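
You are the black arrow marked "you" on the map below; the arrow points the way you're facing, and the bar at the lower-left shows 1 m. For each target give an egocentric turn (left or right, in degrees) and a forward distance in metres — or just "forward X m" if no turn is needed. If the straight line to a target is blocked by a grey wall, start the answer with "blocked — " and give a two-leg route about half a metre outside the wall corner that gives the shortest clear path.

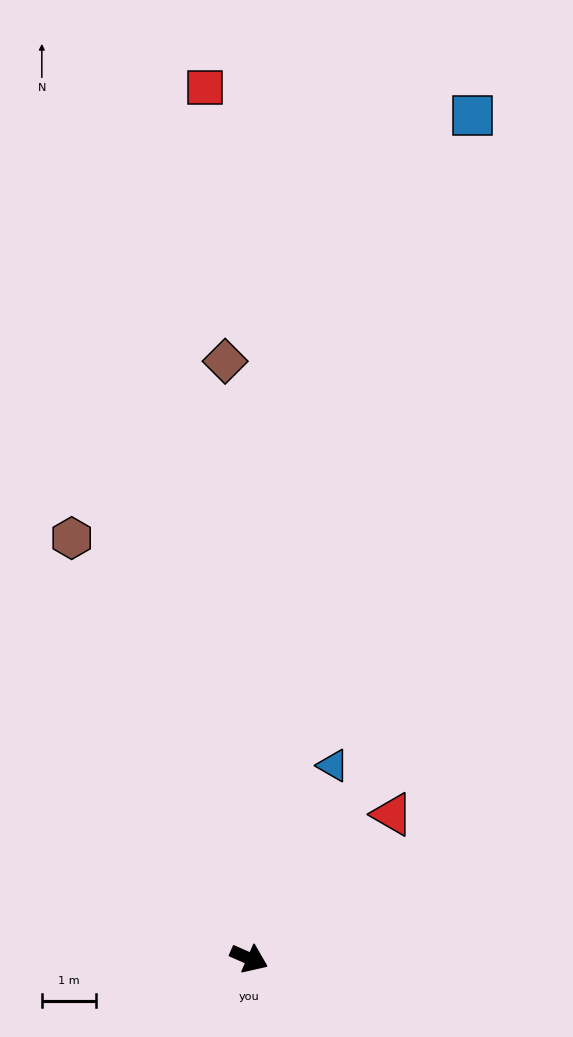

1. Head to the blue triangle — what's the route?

turn left 90°, forward 3.9 m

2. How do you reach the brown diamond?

turn left 116°, forward 10.9 m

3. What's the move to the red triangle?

turn left 69°, forward 3.7 m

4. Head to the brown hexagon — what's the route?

turn left 137°, forward 8.4 m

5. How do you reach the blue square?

turn left 99°, forward 16.0 m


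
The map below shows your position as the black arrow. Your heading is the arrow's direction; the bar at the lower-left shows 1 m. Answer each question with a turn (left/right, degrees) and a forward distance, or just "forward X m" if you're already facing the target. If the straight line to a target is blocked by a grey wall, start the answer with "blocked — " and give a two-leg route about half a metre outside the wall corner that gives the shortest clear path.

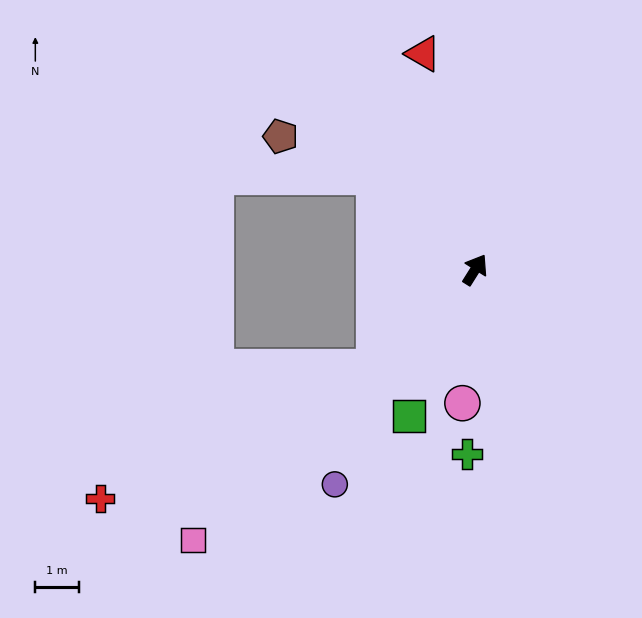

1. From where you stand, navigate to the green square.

turn right 172°, forward 3.7 m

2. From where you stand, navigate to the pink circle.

turn right 153°, forward 3.1 m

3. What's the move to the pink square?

turn left 166°, forward 8.9 m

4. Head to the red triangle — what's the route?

turn left 46°, forward 5.1 m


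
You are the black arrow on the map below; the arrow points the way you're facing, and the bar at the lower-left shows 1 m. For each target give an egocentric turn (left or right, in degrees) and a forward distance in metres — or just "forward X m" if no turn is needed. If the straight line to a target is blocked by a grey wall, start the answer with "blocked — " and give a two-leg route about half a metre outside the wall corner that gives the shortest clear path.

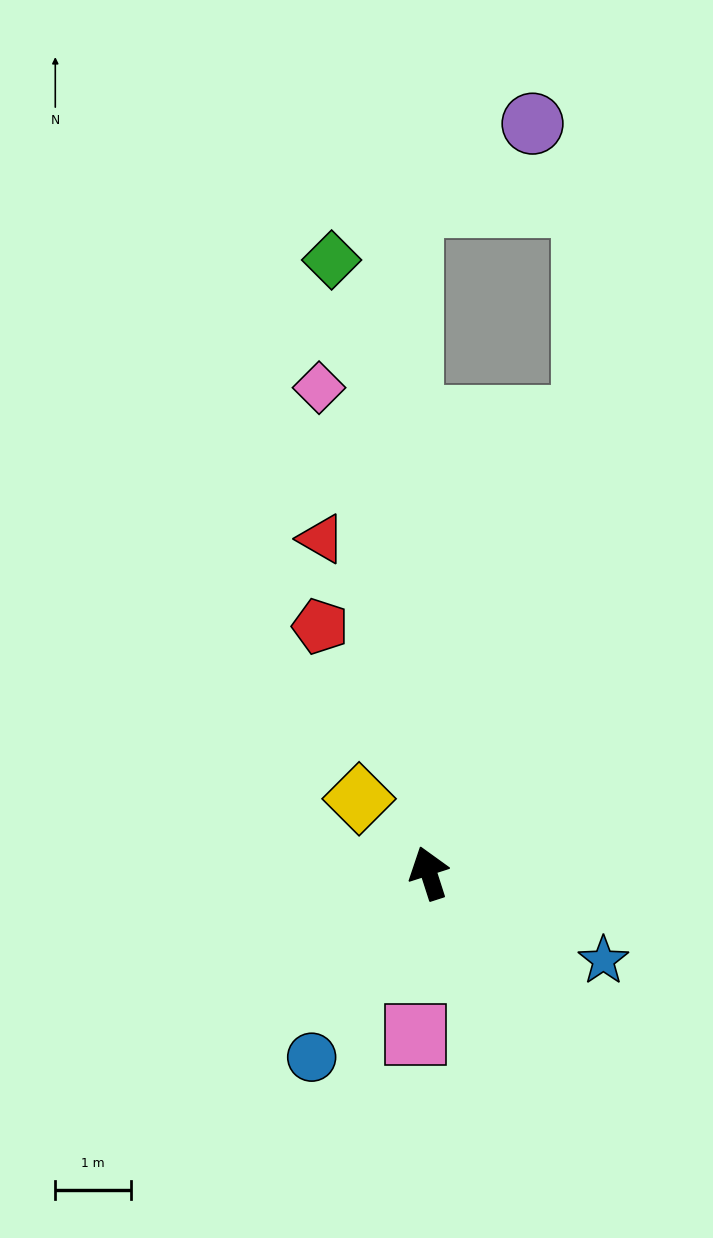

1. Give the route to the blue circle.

turn left 130°, forward 2.9 m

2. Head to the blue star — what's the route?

turn right 134°, forward 2.6 m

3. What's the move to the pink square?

turn left 157°, forward 2.1 m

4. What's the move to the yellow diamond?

turn left 25°, forward 1.3 m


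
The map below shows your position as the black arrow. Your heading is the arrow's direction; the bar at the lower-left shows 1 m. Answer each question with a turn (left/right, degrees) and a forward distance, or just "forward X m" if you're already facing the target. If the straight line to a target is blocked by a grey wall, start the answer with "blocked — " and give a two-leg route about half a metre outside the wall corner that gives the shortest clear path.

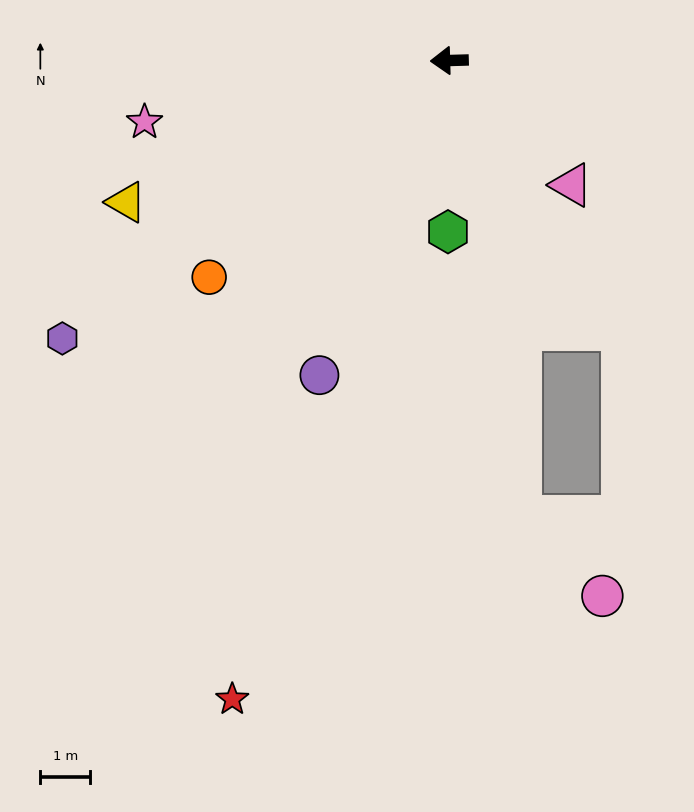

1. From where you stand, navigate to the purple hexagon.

turn left 34°, forward 9.5 m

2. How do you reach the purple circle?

turn left 66°, forward 6.8 m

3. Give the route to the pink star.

turn left 10°, forward 6.2 m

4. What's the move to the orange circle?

turn left 40°, forward 6.5 m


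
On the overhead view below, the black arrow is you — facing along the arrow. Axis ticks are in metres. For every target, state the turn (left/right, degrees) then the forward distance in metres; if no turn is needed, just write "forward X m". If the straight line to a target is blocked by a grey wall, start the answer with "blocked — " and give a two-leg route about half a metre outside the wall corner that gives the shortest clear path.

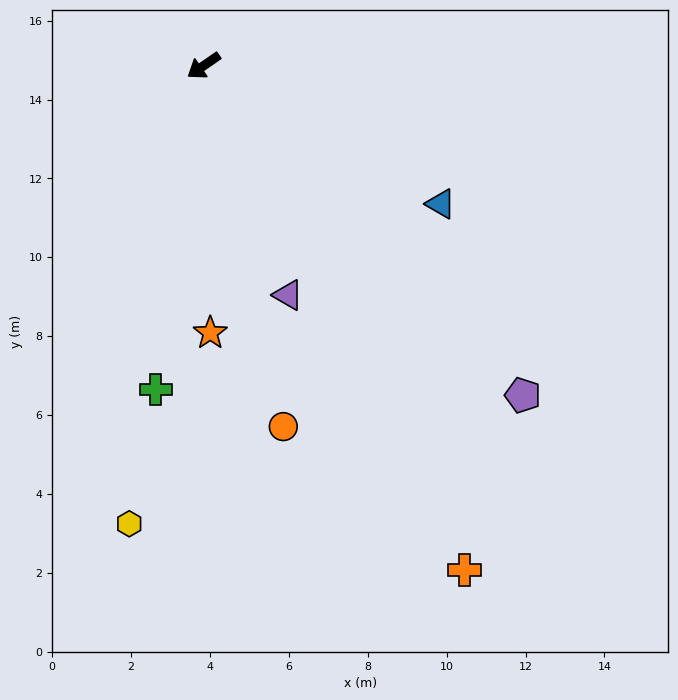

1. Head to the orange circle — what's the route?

turn left 68°, forward 9.4 m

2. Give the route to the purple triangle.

turn left 76°, forward 6.2 m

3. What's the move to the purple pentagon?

turn left 100°, forward 11.6 m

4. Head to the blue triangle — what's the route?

turn left 115°, forward 7.0 m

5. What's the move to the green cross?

turn left 47°, forward 8.3 m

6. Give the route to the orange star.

turn left 57°, forward 6.8 m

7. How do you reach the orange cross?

turn left 83°, forward 14.4 m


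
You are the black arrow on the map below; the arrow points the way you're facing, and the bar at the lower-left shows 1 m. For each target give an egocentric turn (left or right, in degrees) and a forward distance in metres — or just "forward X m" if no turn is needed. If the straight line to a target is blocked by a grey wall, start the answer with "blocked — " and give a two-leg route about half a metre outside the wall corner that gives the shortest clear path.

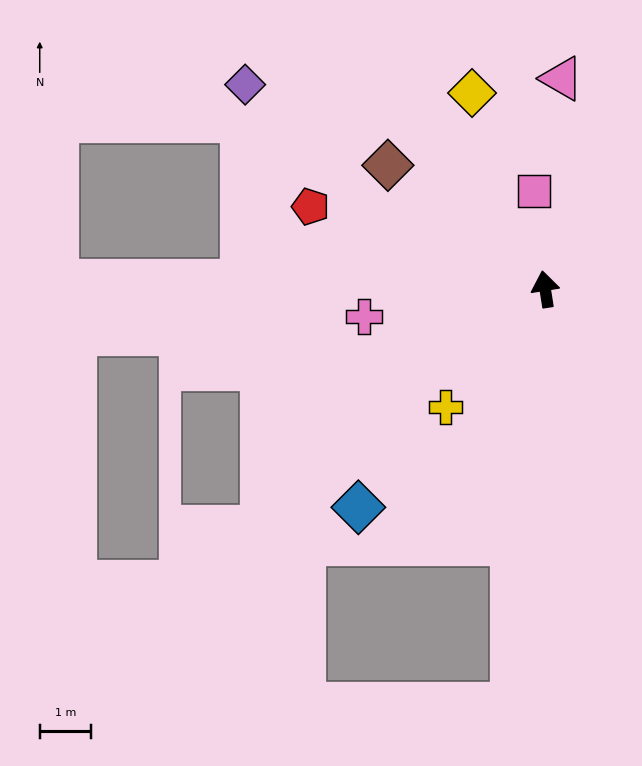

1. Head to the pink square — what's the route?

turn right 3°, forward 1.9 m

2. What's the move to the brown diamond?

turn left 43°, forward 3.9 m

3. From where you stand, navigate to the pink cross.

turn left 90°, forward 3.6 m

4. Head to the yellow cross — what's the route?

turn left 131°, forward 3.0 m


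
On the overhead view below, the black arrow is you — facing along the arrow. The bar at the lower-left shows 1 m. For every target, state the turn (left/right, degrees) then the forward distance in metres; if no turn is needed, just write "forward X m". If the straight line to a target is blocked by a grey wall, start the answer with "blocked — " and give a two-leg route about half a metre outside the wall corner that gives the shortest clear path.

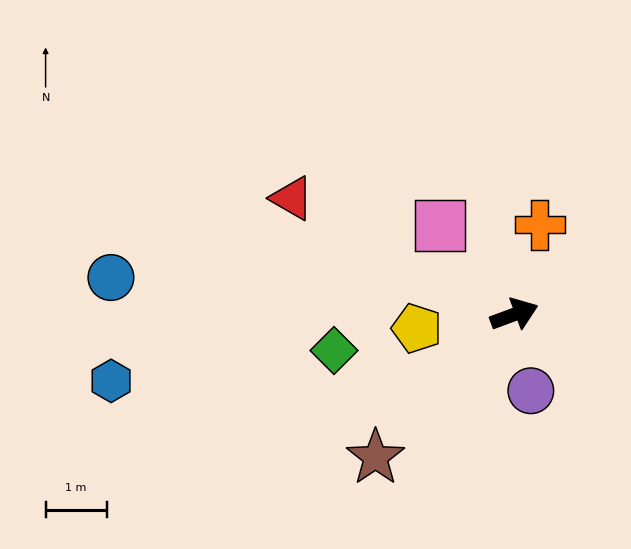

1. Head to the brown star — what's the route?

turn right 155°, forward 3.3 m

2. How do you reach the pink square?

turn left 110°, forward 1.9 m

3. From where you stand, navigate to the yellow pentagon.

turn left 168°, forward 1.6 m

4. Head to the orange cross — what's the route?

turn left 54°, forward 1.5 m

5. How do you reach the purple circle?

turn right 98°, forward 1.3 m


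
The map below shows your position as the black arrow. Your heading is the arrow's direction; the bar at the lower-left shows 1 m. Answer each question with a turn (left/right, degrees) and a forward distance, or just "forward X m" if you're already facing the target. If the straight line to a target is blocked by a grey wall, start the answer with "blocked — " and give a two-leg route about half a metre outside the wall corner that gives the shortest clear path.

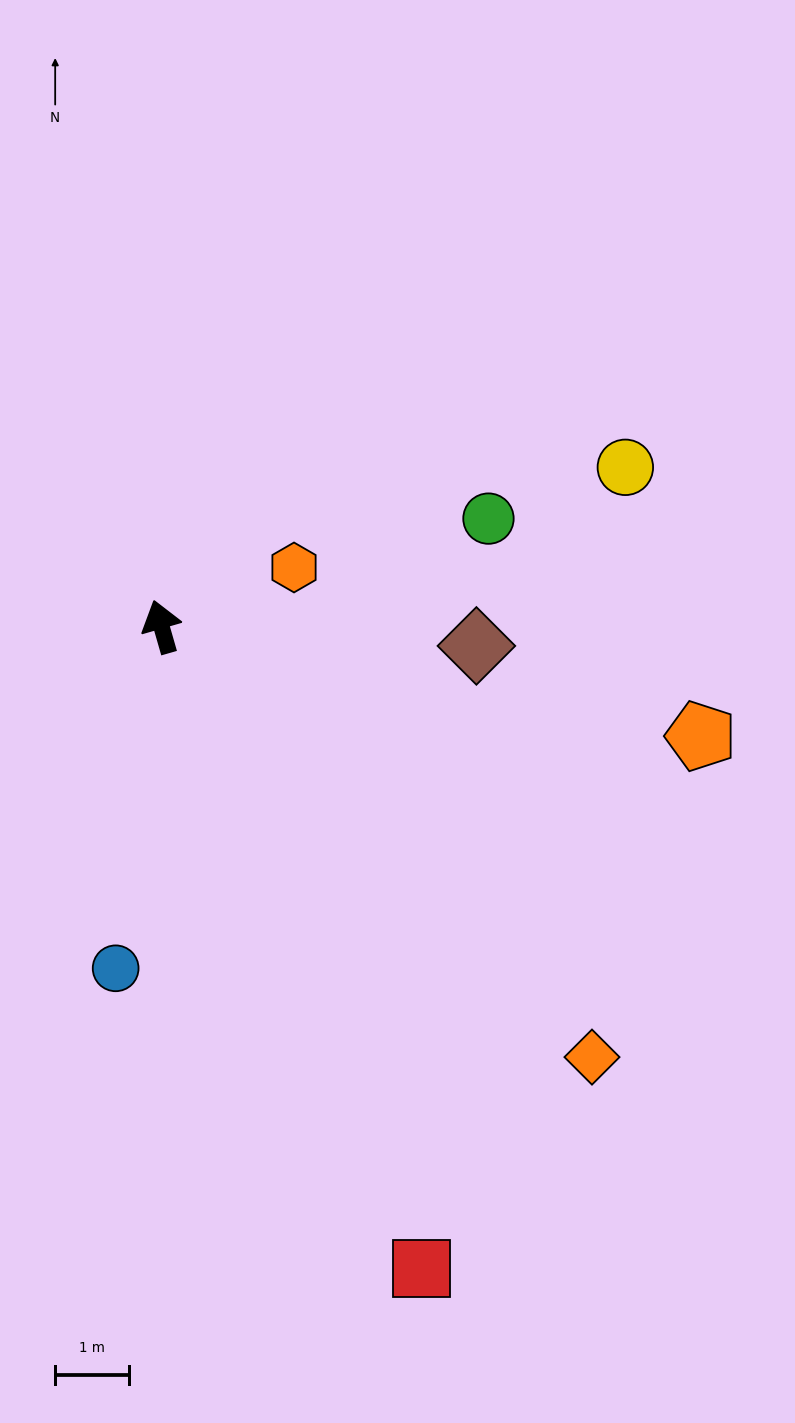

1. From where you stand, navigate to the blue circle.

turn left 156°, forward 4.7 m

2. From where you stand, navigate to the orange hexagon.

turn right 82°, forward 2.0 m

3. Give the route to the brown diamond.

turn right 110°, forward 4.3 m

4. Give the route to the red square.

turn right 174°, forward 9.4 m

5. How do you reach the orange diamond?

turn right 151°, forward 8.2 m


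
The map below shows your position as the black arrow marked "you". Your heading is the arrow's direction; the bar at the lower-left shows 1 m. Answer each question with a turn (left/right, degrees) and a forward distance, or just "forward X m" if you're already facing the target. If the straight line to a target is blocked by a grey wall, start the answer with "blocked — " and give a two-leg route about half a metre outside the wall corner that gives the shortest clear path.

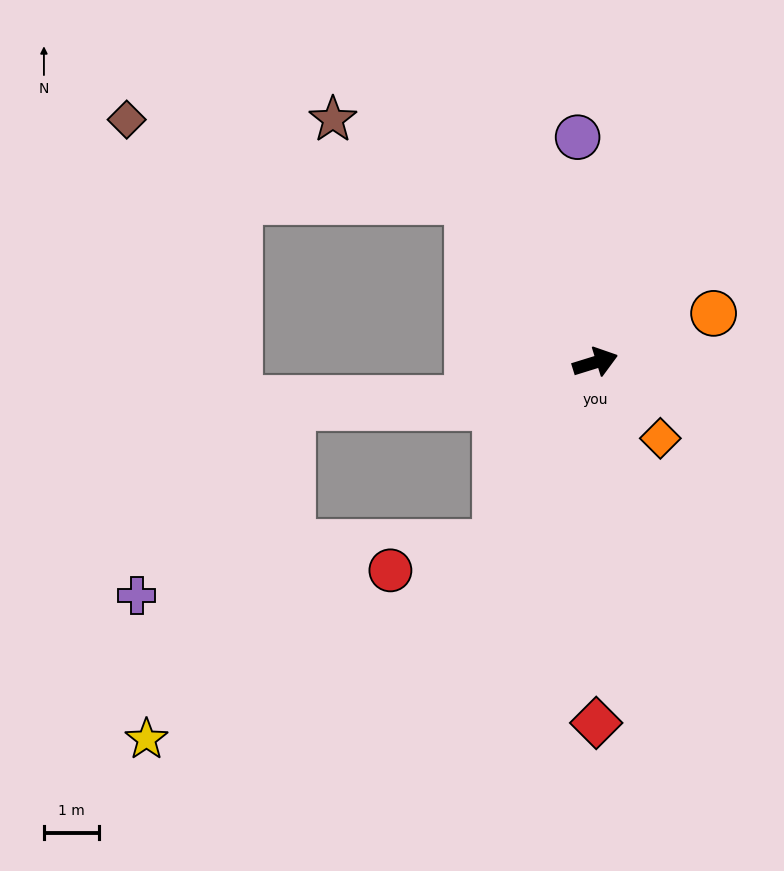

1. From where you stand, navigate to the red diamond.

turn right 107°, forward 6.6 m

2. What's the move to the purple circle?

turn left 77°, forward 4.1 m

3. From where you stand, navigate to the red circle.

blocked — turn right 136°, forward 3.8 m, then turn right 47°, forward 2.0 m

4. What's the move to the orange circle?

turn left 5°, forward 2.3 m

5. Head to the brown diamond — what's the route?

blocked — turn left 111°, forward 3.8 m, then turn left 38°, forward 6.4 m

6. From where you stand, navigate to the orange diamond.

turn right 67°, forward 1.8 m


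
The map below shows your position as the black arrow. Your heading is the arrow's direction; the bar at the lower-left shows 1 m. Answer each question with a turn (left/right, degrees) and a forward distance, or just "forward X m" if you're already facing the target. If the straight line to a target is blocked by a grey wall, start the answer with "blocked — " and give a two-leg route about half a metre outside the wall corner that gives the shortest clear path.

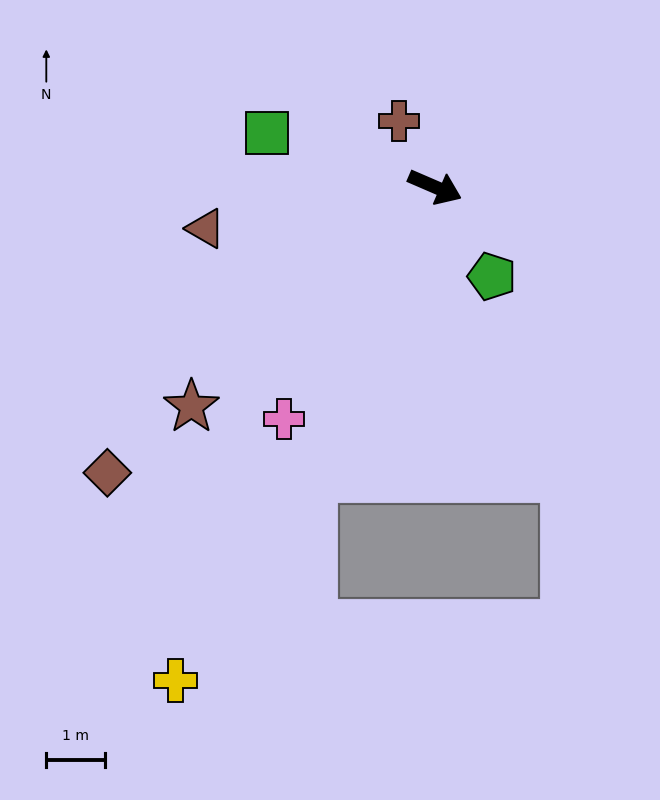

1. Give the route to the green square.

turn right 174°, forward 3.0 m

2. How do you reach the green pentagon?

turn right 34°, forward 1.8 m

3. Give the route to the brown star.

turn right 115°, forward 5.6 m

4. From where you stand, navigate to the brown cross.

turn left 142°, forward 1.3 m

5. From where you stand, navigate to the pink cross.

turn right 100°, forward 4.7 m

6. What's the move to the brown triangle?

turn right 146°, forward 4.0 m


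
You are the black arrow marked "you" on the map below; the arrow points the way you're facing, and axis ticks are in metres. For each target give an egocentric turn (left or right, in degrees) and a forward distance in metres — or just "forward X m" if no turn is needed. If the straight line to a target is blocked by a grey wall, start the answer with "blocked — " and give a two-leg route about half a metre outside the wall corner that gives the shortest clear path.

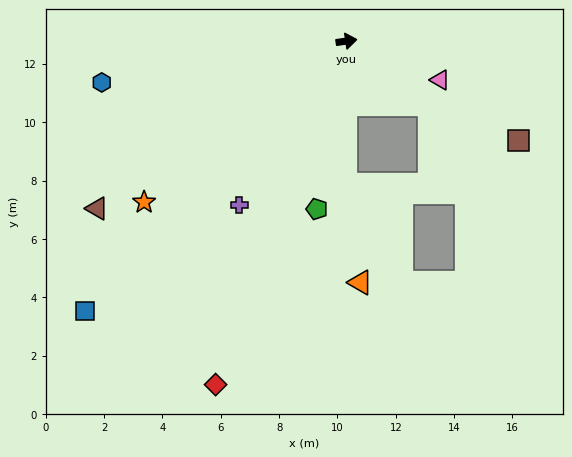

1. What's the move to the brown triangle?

turn right 154°, forward 10.3 m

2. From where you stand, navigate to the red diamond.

turn right 119°, forward 12.6 m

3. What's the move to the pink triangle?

turn right 31°, forward 3.5 m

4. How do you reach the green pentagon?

turn right 108°, forward 5.8 m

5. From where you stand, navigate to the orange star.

turn right 150°, forward 8.9 m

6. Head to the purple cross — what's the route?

turn right 132°, forward 6.7 m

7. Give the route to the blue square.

turn right 142°, forward 12.9 m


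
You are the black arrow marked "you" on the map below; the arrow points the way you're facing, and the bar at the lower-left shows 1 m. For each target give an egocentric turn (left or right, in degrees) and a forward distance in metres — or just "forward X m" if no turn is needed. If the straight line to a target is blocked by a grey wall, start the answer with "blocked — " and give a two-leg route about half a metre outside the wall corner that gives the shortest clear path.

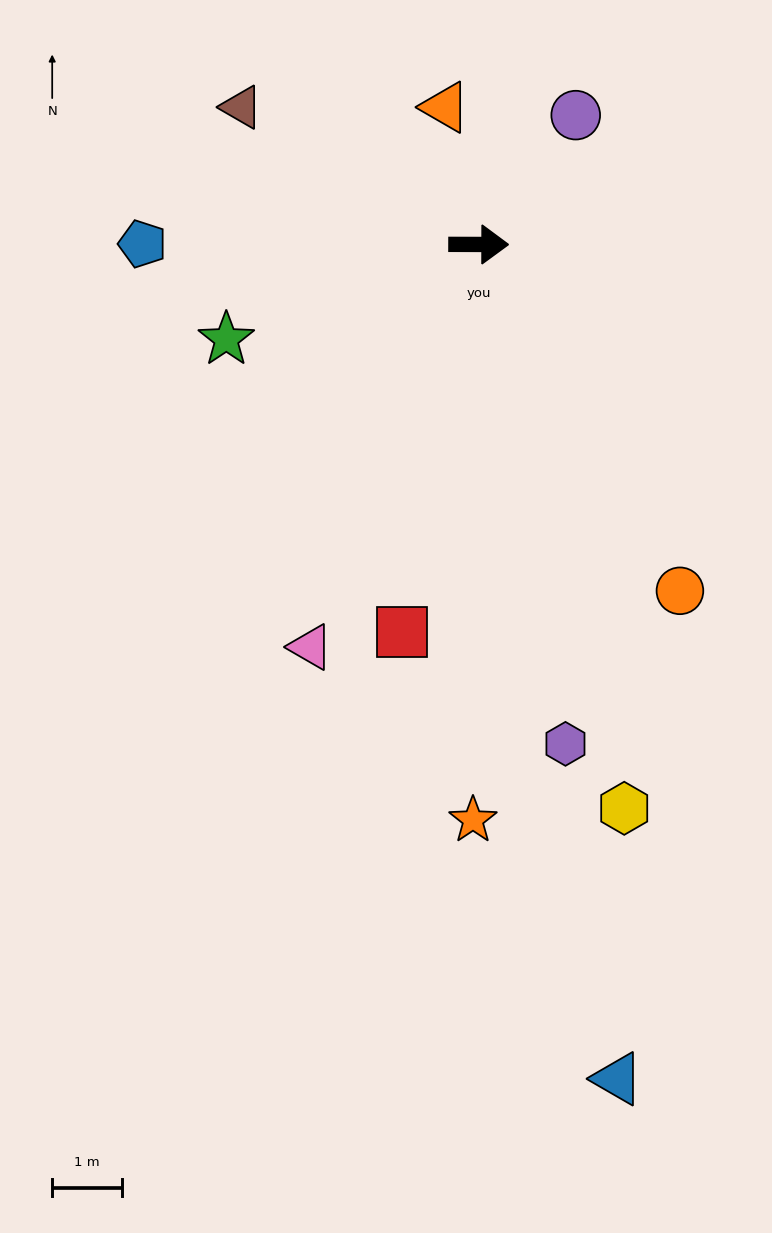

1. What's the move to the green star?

turn right 159°, forward 3.9 m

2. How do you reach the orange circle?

turn right 60°, forward 5.8 m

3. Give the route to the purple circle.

turn left 53°, forward 2.3 m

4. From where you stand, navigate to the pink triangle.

turn right 113°, forward 6.3 m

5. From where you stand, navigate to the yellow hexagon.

turn right 75°, forward 8.4 m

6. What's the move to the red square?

turn right 101°, forward 5.7 m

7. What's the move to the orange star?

turn right 90°, forward 8.3 m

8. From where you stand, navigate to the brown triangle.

turn left 150°, forward 4.0 m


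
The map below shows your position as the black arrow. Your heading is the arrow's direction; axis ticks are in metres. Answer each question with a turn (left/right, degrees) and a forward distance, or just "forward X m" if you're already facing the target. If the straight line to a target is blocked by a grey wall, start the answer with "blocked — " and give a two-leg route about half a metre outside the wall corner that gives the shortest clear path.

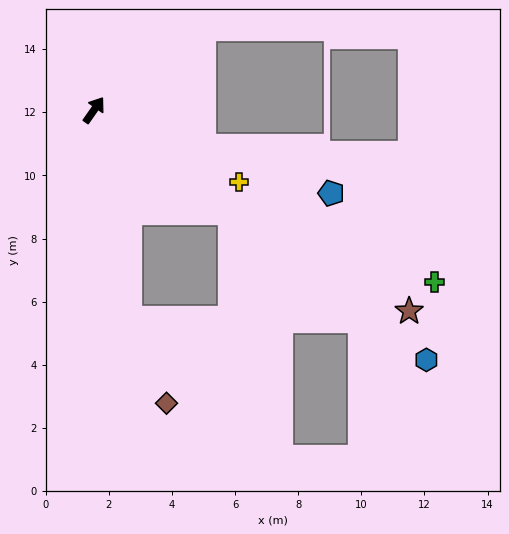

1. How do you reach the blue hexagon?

turn right 92°, forward 13.2 m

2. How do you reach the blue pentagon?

turn right 74°, forward 8.0 m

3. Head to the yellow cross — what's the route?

turn right 81°, forward 5.1 m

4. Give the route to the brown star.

turn right 88°, forward 11.8 m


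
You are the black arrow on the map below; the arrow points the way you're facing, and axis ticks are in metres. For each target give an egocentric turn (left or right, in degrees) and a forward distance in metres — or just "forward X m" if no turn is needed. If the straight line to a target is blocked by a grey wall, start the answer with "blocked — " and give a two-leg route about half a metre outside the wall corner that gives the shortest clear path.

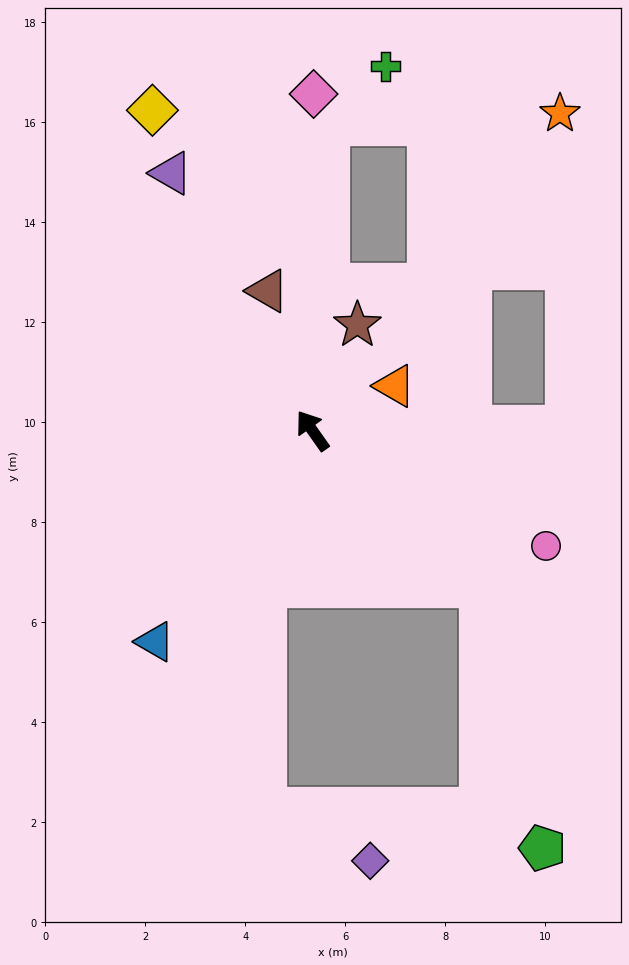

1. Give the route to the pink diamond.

turn right 35°, forward 6.7 m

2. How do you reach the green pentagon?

blocked — turn right 168°, forward 4.6 m, then turn right 34°, forward 5.4 m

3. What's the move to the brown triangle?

turn right 18°, forward 2.9 m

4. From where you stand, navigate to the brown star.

turn right 58°, forward 2.3 m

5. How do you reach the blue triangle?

turn left 108°, forward 5.3 m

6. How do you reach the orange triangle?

turn right 97°, forward 1.9 m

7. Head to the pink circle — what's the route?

turn right 152°, forward 5.2 m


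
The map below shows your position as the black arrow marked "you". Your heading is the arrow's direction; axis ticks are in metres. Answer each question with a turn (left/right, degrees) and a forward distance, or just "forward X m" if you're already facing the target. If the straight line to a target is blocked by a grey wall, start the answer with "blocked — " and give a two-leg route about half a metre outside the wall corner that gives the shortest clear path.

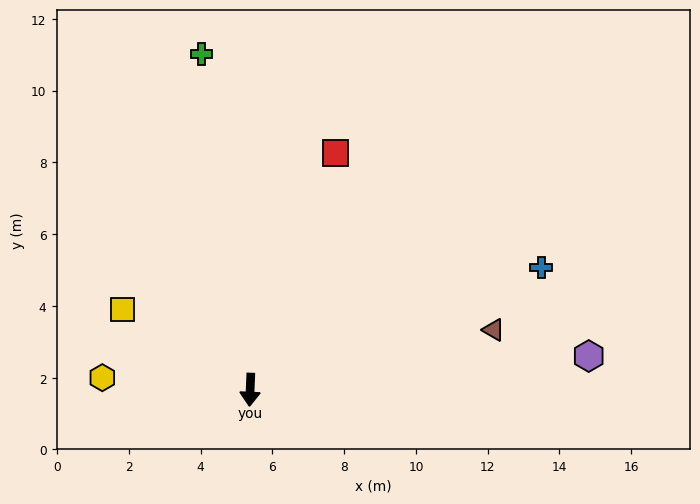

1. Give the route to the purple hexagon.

turn left 98°, forward 9.5 m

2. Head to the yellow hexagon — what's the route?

turn right 92°, forward 4.1 m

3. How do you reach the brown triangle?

turn left 106°, forward 7.0 m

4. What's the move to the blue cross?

turn left 115°, forward 8.8 m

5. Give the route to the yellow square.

turn right 120°, forward 4.2 m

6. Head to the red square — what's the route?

turn left 163°, forward 7.0 m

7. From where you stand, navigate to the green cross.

turn right 169°, forward 9.5 m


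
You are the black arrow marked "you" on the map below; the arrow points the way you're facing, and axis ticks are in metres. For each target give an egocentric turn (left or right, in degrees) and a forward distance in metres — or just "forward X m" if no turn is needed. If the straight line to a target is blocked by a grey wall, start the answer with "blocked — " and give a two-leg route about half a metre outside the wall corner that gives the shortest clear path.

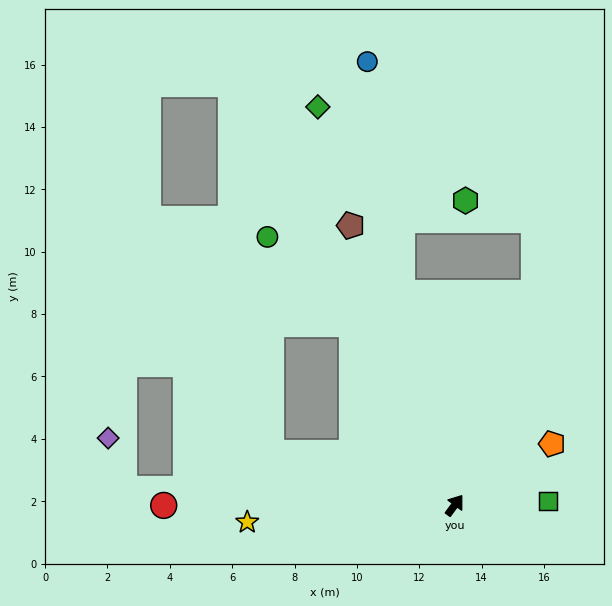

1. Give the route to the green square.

turn right 51°, forward 3.0 m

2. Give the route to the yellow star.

turn left 131°, forward 6.7 m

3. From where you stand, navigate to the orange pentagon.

turn right 21°, forward 3.7 m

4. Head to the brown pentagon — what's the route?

turn left 57°, forward 9.6 m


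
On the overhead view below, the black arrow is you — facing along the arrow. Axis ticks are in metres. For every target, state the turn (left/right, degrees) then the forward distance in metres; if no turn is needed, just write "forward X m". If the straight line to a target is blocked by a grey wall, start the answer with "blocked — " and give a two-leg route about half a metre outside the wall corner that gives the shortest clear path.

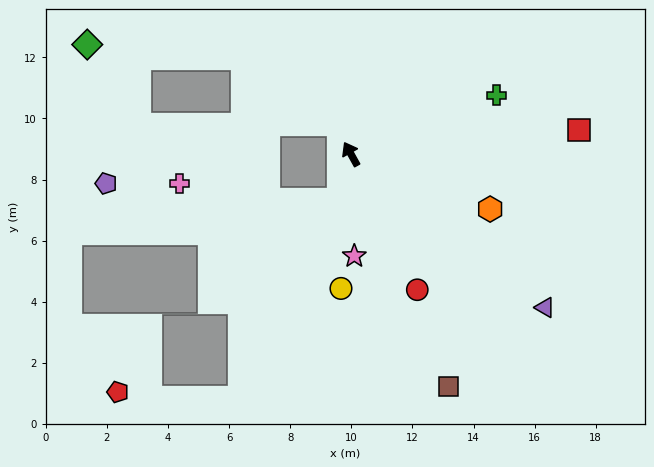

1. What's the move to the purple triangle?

turn right 157°, forward 8.1 m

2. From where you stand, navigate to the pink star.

turn left 153°, forward 3.3 m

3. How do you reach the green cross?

turn right 97°, forward 5.1 m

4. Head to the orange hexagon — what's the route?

turn right 141°, forward 4.9 m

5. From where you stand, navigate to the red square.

turn right 113°, forward 7.5 m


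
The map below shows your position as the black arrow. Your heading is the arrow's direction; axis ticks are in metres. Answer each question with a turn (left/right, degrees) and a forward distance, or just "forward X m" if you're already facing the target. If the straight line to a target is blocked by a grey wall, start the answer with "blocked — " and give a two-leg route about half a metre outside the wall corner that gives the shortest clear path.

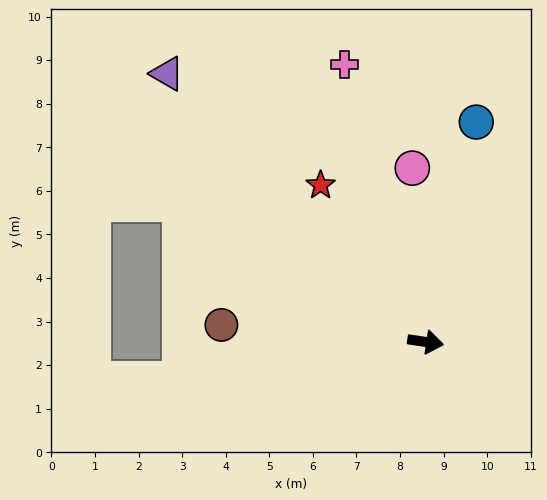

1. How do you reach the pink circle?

turn left 103°, forward 4.0 m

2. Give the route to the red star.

turn left 132°, forward 4.3 m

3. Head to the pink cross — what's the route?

turn left 115°, forward 6.6 m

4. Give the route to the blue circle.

turn left 86°, forward 5.2 m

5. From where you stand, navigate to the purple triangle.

turn left 142°, forward 8.5 m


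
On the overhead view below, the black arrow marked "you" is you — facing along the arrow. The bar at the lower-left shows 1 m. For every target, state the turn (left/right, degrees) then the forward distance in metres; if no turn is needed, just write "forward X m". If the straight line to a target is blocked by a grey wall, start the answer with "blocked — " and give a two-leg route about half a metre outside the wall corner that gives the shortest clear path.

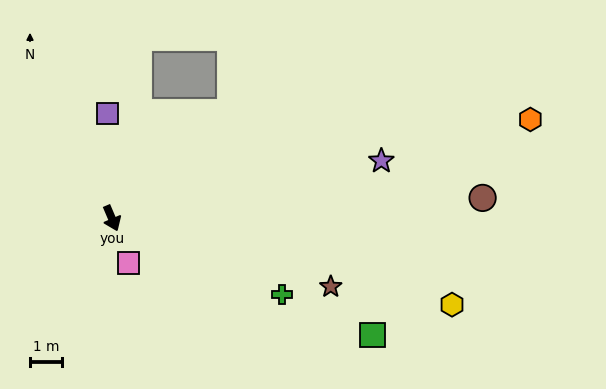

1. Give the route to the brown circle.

turn left 70°, forward 11.7 m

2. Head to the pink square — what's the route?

turn right 3°, forward 1.5 m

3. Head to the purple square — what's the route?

turn left 159°, forward 3.3 m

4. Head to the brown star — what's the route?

turn left 50°, forward 7.2 m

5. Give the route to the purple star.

turn left 79°, forward 8.7 m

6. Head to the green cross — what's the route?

turn left 43°, forward 5.9 m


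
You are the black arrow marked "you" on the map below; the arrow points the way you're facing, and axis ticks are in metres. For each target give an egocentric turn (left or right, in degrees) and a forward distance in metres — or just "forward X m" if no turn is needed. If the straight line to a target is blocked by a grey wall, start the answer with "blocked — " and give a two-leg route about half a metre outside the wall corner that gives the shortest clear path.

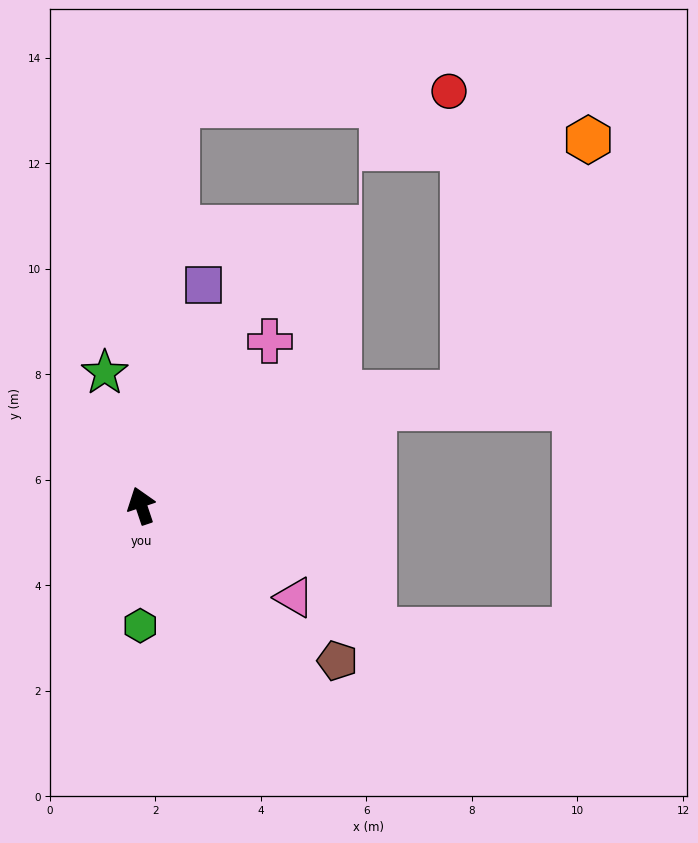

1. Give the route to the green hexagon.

turn left 161°, forward 2.3 m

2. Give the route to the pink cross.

turn right 57°, forward 4.0 m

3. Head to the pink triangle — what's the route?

turn right 139°, forward 3.4 m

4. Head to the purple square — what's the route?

turn right 34°, forward 4.3 m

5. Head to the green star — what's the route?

turn right 3°, forward 2.6 m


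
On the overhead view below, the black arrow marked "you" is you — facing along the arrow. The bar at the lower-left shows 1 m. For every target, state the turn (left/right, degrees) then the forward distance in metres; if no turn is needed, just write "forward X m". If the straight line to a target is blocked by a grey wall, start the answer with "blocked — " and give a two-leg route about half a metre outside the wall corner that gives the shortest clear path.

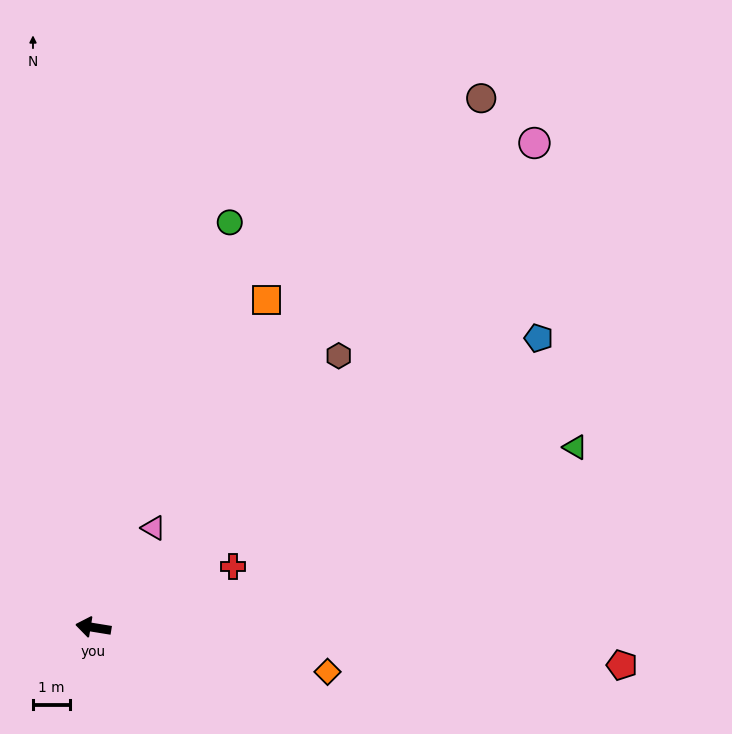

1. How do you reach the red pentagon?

turn right 175°, forward 14.4 m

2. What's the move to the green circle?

turn right 99°, forward 11.6 m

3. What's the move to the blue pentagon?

turn right 138°, forward 14.5 m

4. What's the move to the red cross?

turn right 147°, forward 4.2 m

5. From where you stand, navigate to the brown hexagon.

turn right 123°, forward 10.0 m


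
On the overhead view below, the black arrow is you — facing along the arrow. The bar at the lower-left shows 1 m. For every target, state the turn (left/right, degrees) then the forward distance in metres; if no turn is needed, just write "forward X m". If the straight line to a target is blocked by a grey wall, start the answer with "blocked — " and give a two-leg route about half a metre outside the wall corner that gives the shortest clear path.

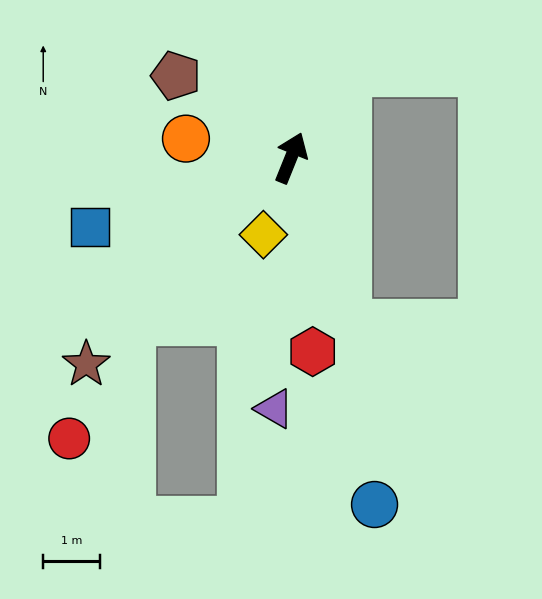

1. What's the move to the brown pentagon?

turn left 77°, forward 2.5 m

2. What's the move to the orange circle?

turn left 102°, forward 1.9 m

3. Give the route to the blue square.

turn left 131°, forward 3.7 m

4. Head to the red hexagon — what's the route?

turn right 152°, forward 3.4 m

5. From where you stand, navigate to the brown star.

turn left 157°, forward 5.1 m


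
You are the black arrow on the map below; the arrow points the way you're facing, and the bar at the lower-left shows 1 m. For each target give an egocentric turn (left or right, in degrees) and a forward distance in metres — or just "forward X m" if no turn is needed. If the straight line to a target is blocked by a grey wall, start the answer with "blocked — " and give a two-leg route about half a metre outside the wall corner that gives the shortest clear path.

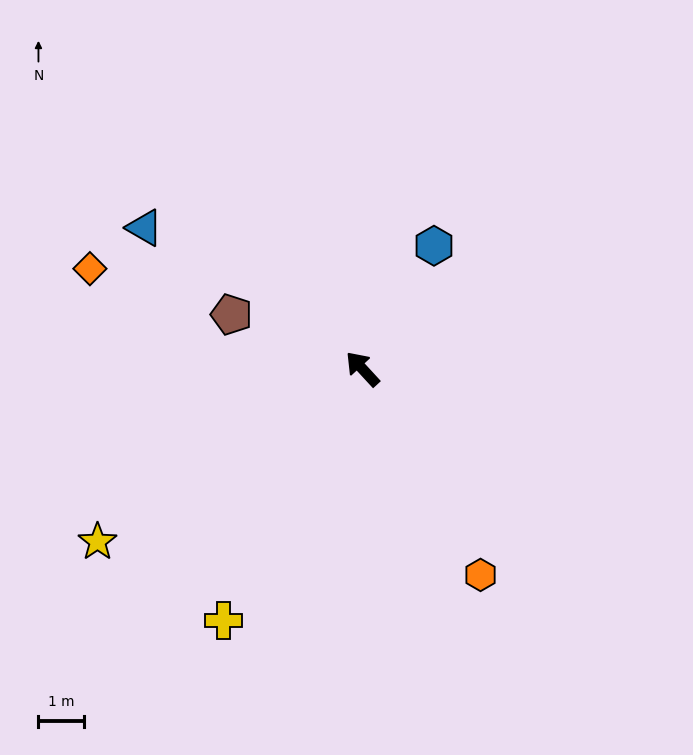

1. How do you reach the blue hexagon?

turn right 73°, forward 3.1 m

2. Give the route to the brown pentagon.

turn left 25°, forward 3.1 m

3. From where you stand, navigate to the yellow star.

turn left 80°, forward 6.9 m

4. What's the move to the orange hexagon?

turn left 167°, forward 5.2 m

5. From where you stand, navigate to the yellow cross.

turn left 108°, forward 6.3 m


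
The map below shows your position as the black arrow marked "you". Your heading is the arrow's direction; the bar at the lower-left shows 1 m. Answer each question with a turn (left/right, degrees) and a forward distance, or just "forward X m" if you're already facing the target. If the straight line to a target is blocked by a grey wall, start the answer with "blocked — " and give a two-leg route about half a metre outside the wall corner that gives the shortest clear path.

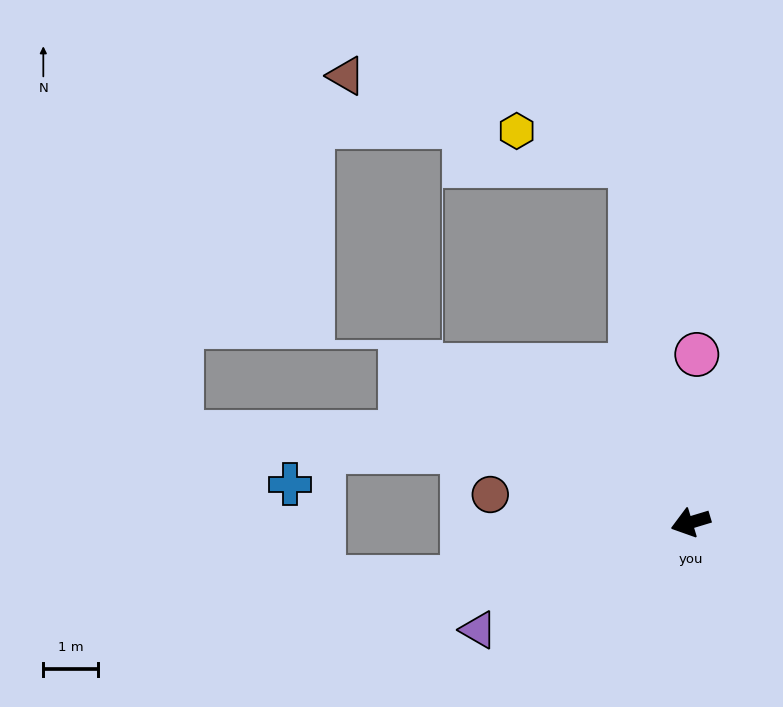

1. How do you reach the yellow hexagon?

blocked — turn right 97°, forward 6.7 m, then turn left 64°, forward 2.2 m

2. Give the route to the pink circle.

turn right 109°, forward 3.1 m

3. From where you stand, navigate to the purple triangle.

turn left 10°, forward 4.4 m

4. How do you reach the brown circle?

turn right 25°, forward 3.7 m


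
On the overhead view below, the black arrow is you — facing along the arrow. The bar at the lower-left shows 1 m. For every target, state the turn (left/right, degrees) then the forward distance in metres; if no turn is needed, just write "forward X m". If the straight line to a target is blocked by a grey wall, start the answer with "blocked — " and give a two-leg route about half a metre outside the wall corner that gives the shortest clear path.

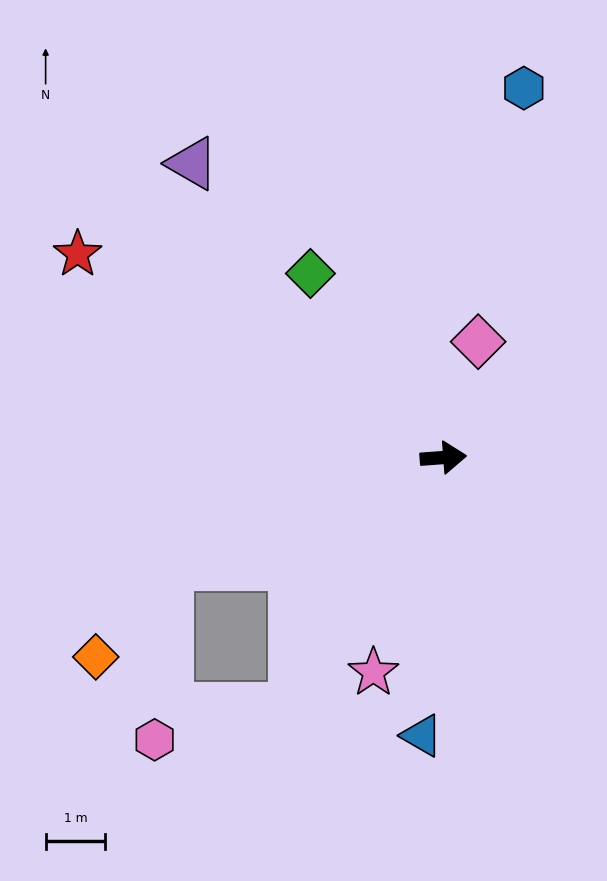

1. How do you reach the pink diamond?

turn left 69°, forward 2.0 m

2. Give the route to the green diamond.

turn left 122°, forward 3.8 m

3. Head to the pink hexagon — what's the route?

blocked — turn right 125°, forward 4.9 m, then turn right 46°, forward 2.4 m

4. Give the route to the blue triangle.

turn right 99°, forward 4.7 m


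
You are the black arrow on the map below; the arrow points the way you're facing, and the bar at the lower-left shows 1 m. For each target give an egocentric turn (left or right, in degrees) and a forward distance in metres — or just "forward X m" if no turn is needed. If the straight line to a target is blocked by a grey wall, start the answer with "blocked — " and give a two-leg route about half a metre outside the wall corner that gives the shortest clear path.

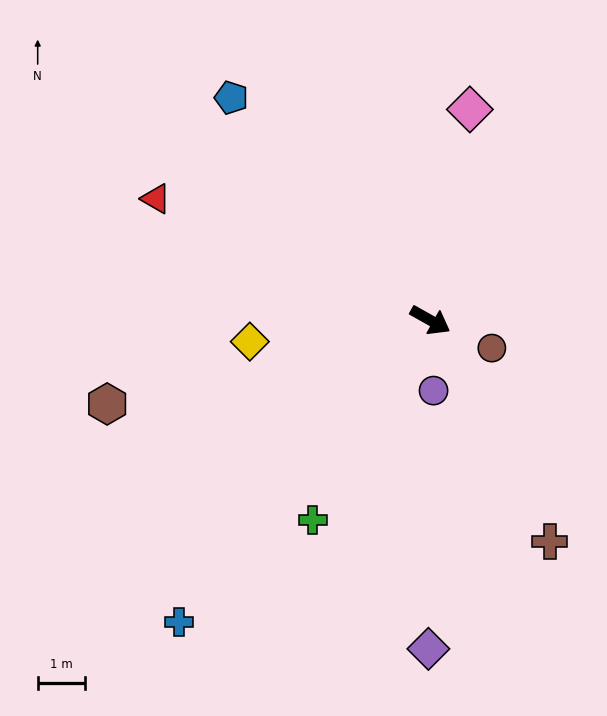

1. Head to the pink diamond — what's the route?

turn left 109°, forward 4.5 m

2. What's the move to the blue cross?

turn right 100°, forward 8.3 m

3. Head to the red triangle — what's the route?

turn right 175°, forward 6.4 m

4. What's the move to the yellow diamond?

turn right 144°, forward 3.9 m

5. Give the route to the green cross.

turn right 91°, forward 4.9 m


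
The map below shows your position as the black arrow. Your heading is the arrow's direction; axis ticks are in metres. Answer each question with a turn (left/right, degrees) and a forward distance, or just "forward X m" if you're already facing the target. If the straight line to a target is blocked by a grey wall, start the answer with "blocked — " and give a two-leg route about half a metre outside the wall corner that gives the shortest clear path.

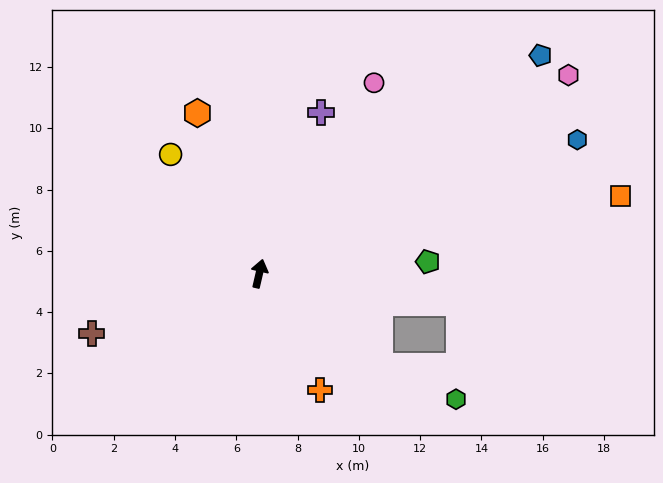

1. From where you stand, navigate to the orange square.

turn right 65°, forward 12.0 m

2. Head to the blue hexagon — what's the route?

turn right 54°, forward 11.3 m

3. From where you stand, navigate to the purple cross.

turn right 8°, forward 5.6 m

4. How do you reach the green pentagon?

turn right 73°, forward 5.5 m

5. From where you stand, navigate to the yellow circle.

turn left 50°, forward 4.8 m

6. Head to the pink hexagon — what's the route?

turn right 44°, forward 12.0 m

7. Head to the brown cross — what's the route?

turn left 123°, forward 5.8 m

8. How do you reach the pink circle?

turn right 18°, forward 7.3 m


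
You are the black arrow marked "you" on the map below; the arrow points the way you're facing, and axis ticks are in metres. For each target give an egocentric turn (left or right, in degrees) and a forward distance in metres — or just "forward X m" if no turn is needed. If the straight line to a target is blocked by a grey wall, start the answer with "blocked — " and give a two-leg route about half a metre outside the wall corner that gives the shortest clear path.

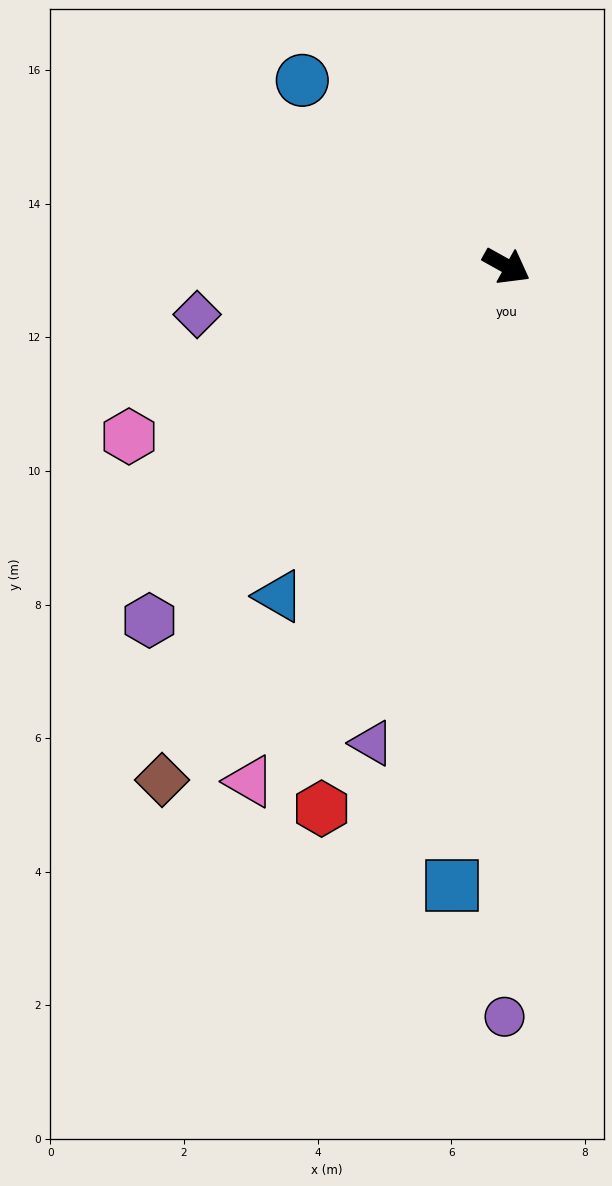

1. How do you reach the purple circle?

turn right 61°, forward 11.2 m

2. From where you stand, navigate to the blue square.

turn right 66°, forward 9.3 m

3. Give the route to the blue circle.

turn left 167°, forward 4.1 m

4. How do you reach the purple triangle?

turn right 77°, forward 7.4 m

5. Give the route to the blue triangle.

turn right 95°, forward 6.0 m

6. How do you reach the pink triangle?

turn right 87°, forward 8.6 m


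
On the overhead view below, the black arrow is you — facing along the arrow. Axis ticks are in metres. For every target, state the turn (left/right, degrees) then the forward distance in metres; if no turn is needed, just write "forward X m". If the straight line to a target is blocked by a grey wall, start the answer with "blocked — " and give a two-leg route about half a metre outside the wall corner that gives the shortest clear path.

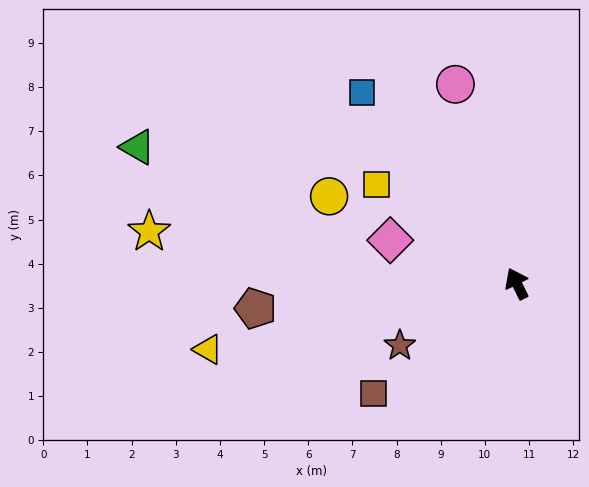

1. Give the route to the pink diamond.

turn left 45°, forward 3.0 m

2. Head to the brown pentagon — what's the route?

turn left 69°, forward 5.9 m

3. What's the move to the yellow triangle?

turn left 76°, forward 7.2 m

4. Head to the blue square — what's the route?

turn left 13°, forward 5.6 m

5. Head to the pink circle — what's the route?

turn right 9°, forward 4.7 m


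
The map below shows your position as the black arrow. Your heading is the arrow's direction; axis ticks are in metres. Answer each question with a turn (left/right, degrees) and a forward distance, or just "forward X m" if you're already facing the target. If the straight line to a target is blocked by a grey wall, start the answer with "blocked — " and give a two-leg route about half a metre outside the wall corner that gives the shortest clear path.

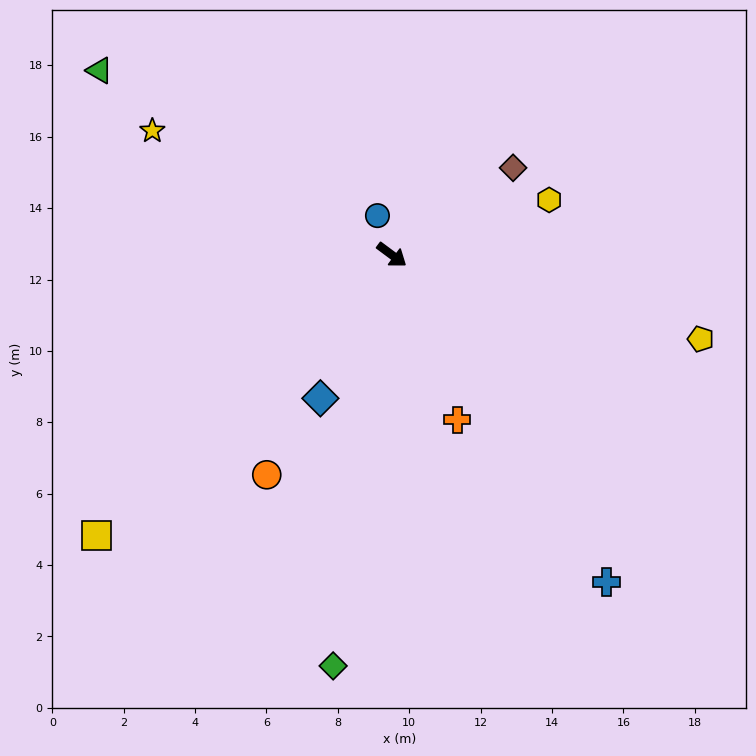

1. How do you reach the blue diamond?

turn right 80°, forward 4.5 m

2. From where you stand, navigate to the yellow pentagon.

turn left 21°, forward 9.0 m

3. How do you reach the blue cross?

turn right 20°, forward 11.0 m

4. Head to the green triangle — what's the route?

turn right 176°, forward 9.7 m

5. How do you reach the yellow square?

turn right 100°, forward 11.4 m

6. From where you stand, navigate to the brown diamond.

turn left 72°, forward 4.2 m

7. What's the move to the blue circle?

turn left 147°, forward 1.2 m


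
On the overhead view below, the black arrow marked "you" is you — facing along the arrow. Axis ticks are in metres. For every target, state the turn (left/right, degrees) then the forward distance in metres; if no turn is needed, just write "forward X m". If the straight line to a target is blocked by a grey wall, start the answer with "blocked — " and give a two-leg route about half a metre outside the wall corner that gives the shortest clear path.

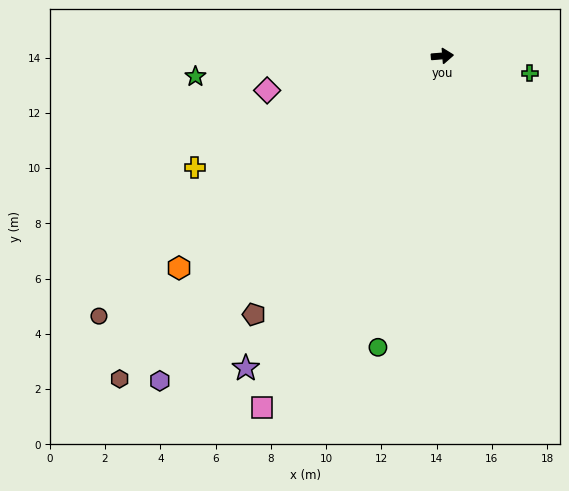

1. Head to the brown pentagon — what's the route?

turn right 131°, forward 11.6 m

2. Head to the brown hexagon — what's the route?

turn right 140°, forward 16.5 m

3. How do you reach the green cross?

turn right 16°, forward 3.2 m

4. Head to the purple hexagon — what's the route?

turn right 136°, forward 15.6 m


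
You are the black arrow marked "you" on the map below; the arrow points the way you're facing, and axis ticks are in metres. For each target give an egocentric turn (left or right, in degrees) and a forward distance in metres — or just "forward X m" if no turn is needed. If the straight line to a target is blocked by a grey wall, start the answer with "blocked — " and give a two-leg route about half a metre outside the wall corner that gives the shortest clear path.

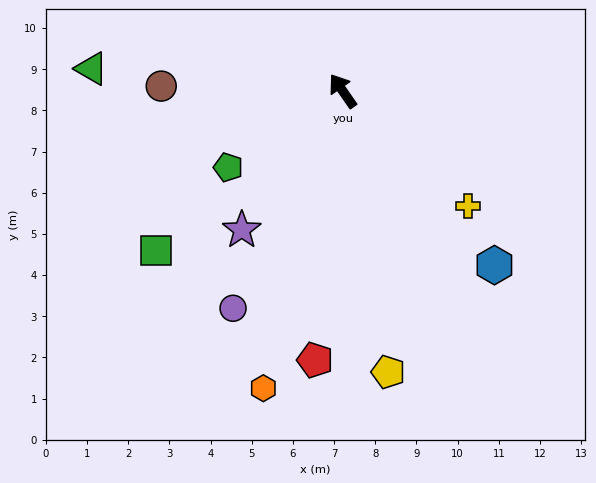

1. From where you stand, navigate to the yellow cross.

turn right 167°, forward 4.1 m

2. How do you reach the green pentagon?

turn left 89°, forward 3.3 m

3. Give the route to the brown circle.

turn left 54°, forward 4.4 m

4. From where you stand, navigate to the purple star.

turn left 109°, forward 4.2 m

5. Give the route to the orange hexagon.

turn left 130°, forward 7.5 m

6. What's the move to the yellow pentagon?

turn left 154°, forward 6.9 m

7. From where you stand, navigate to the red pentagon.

turn left 139°, forward 6.6 m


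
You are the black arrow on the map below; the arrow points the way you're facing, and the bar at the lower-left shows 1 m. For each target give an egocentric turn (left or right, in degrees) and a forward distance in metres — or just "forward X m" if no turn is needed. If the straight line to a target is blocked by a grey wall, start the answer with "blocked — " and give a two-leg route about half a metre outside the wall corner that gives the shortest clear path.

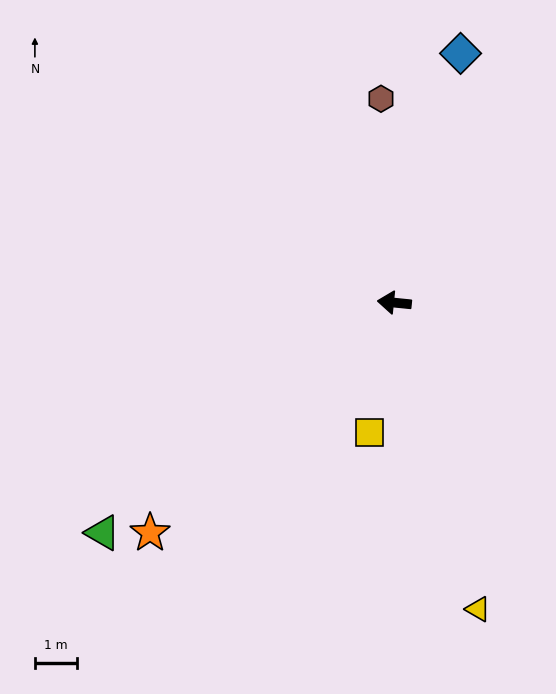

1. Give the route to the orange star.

turn left 49°, forward 8.0 m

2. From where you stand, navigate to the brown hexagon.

turn right 81°, forward 4.9 m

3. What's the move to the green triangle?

turn left 44°, forward 8.9 m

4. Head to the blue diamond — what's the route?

turn right 99°, forward 6.2 m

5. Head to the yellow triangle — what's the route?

turn left 111°, forward 7.6 m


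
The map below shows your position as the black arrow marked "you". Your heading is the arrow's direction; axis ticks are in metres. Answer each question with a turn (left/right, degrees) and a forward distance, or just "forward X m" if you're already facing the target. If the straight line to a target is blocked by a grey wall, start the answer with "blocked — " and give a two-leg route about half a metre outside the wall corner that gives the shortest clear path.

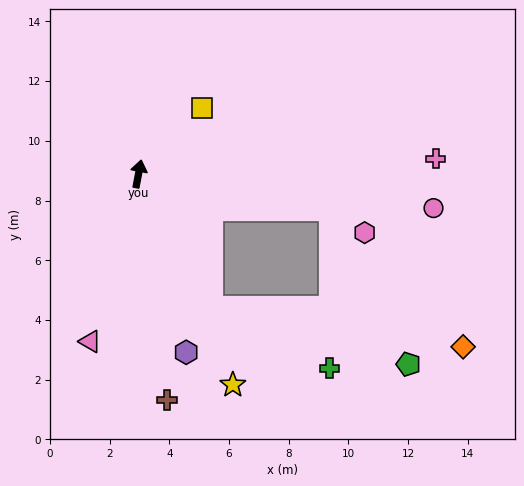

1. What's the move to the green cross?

blocked — turn right 141°, forward 5.1 m, then turn left 35°, forward 4.5 m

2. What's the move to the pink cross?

turn right 76°, forward 10.0 m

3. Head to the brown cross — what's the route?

turn right 162°, forward 7.6 m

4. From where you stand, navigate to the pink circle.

turn right 86°, forward 9.9 m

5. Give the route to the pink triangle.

turn left 175°, forward 5.8 m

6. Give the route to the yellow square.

turn right 33°, forward 3.1 m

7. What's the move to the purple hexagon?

turn right 154°, forward 6.2 m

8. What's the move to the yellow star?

turn right 145°, forward 7.7 m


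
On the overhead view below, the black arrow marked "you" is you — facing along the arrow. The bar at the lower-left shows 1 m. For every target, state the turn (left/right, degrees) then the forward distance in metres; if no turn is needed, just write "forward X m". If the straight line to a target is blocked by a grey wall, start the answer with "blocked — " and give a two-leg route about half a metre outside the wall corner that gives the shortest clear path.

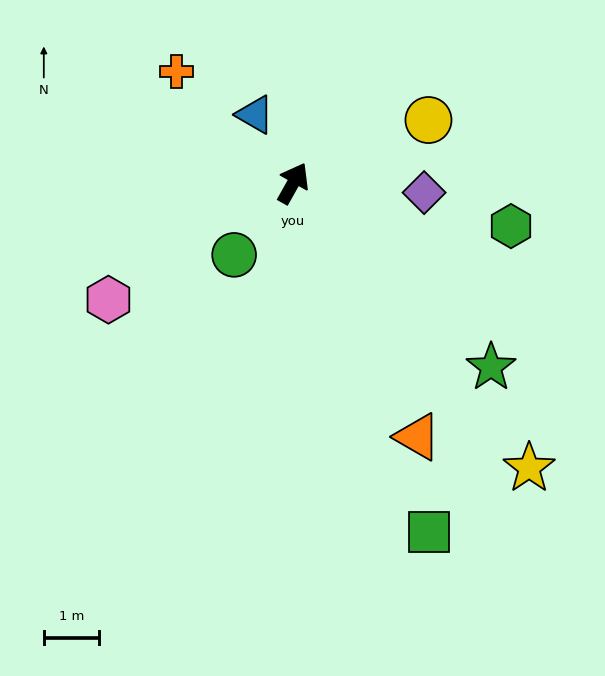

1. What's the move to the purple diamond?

turn right 65°, forward 2.4 m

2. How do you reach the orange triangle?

turn right 125°, forward 5.1 m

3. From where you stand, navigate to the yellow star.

turn right 111°, forward 6.7 m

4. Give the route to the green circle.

turn left 170°, forward 1.7 m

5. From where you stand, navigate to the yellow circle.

turn right 36°, forward 2.7 m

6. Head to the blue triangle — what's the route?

turn left 58°, forward 1.4 m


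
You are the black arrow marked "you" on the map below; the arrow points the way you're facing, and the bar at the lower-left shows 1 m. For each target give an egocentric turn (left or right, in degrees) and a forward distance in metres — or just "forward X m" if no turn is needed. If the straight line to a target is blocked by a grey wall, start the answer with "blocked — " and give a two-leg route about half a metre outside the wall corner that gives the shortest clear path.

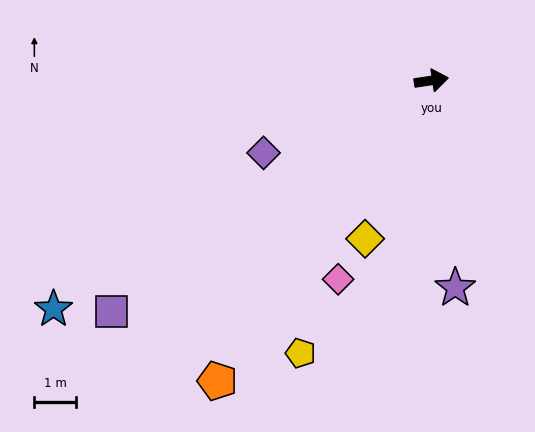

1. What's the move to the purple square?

turn right 153°, forward 9.5 m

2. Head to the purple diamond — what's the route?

turn right 165°, forward 4.4 m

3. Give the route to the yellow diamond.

turn right 121°, forward 4.1 m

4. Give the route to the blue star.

turn right 157°, forward 10.7 m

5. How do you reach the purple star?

turn right 92°, forward 5.0 m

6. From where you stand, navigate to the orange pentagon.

turn right 134°, forward 8.9 m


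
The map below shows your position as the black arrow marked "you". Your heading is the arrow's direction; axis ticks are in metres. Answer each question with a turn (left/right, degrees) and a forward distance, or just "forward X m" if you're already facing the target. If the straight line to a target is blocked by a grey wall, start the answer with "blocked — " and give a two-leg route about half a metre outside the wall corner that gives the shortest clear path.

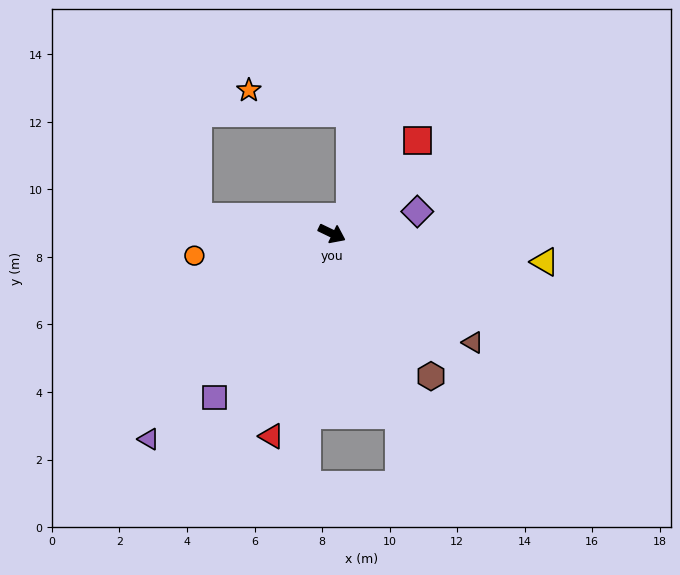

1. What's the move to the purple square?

turn right 100°, forward 6.0 m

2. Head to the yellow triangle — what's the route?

turn left 18°, forward 6.4 m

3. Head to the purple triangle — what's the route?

turn right 106°, forward 8.2 m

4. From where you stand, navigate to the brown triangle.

turn right 12°, forward 5.3 m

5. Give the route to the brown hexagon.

turn right 29°, forward 5.1 m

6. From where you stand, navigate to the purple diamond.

turn left 40°, forward 2.6 m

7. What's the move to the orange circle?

turn right 145°, forward 4.1 m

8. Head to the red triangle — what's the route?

turn right 81°, forward 6.3 m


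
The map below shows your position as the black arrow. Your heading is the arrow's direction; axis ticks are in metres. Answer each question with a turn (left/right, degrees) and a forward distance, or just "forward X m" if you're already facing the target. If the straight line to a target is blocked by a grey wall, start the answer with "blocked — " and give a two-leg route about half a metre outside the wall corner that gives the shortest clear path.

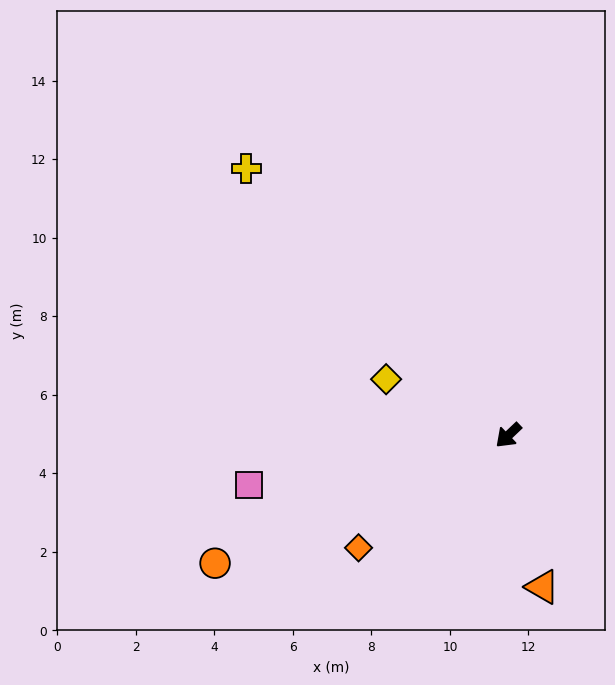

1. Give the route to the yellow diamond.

turn right 68°, forward 3.4 m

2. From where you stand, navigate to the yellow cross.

turn right 89°, forward 9.5 m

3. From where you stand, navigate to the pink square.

turn right 33°, forward 6.7 m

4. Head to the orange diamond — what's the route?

turn right 7°, forward 4.8 m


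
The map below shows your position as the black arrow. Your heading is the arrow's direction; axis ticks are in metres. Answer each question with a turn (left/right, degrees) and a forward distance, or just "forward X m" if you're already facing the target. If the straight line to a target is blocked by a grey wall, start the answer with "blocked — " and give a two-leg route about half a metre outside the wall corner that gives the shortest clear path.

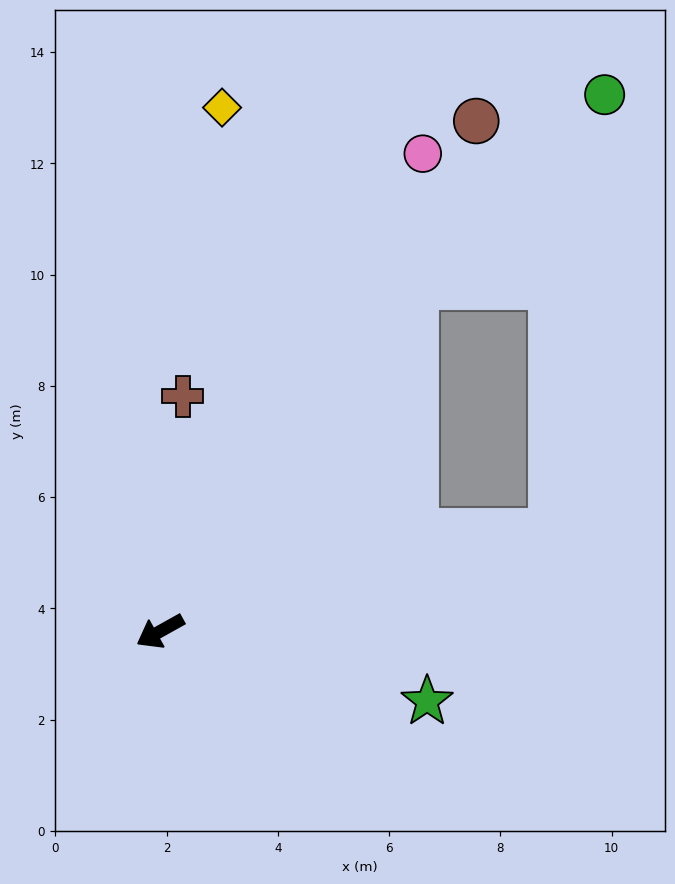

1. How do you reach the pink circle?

turn right 148°, forward 9.8 m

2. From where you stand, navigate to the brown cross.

turn right 125°, forward 4.2 m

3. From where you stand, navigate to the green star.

turn left 136°, forward 5.0 m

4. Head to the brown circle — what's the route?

turn right 151°, forward 10.8 m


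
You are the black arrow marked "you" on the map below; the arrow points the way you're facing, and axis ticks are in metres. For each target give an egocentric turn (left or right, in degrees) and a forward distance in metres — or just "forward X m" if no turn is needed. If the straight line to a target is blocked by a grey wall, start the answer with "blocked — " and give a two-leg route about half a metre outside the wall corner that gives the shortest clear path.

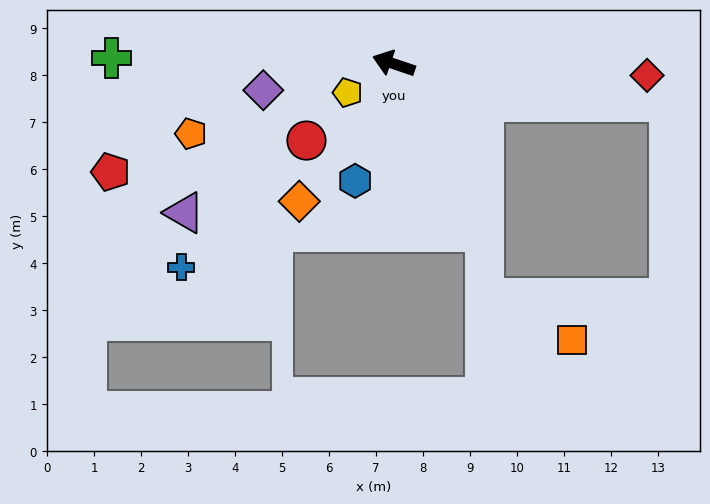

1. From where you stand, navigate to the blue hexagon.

turn left 90°, forward 2.6 m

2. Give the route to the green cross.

turn left 18°, forward 6.0 m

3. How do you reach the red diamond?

turn right 164°, forward 5.4 m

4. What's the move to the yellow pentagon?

turn left 51°, forward 1.2 m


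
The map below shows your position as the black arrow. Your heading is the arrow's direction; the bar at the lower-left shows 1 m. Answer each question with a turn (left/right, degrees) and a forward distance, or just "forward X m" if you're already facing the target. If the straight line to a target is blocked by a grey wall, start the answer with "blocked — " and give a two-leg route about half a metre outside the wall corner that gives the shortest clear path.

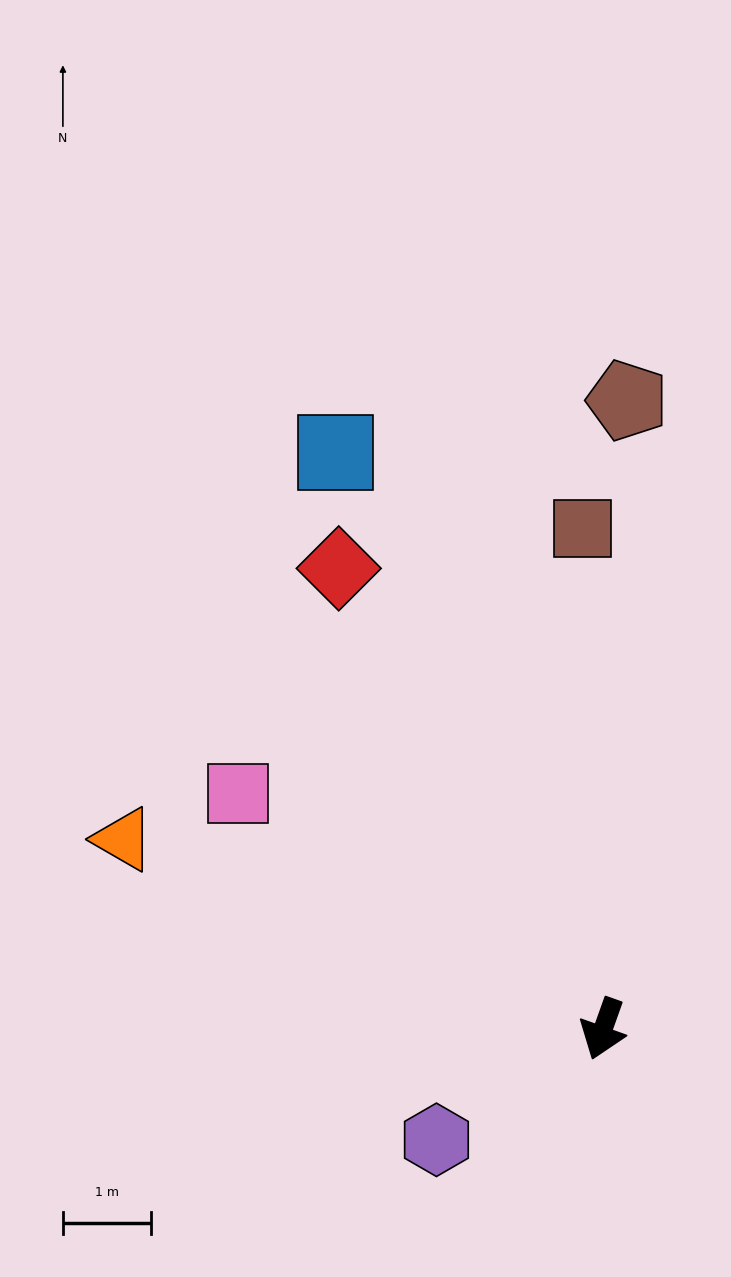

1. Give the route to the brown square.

turn right 158°, forward 5.7 m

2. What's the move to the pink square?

turn right 103°, forward 4.9 m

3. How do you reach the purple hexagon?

turn right 37°, forward 2.3 m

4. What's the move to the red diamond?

turn right 131°, forward 6.0 m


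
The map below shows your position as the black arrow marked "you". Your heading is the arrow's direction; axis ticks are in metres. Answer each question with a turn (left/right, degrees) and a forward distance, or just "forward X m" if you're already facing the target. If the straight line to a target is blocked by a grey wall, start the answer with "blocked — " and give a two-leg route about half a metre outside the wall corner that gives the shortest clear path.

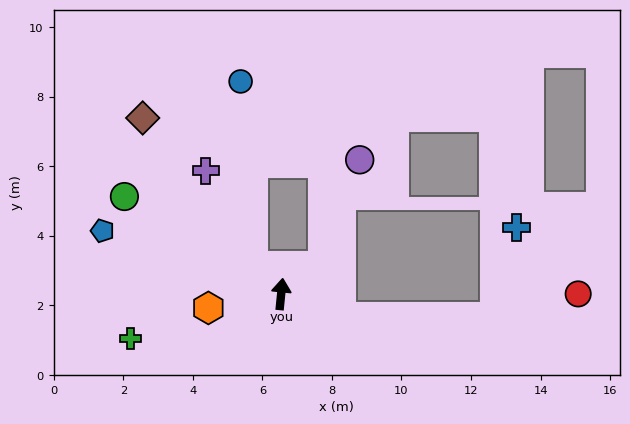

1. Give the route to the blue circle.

blocked — turn left 50°, forward 1.1 m, then turn right 40°, forward 5.3 m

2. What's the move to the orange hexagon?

turn left 107°, forward 2.1 m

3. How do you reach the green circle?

turn left 64°, forward 5.3 m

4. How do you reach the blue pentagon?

turn left 76°, forward 5.5 m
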